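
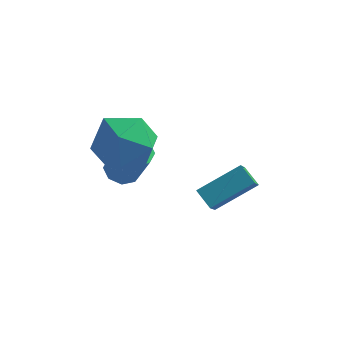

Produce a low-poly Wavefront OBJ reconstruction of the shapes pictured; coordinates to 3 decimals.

v -1.074 -0.019 1.104
v -0.451 -0.786 1.871
v -1.469 -1.574 -0.131
v -0.846 -2.341 0.636
v -1.938 -1.847 0.997
v -1.693 -0.886 1.76
v -0.227 -1.474 -0.02
v 0.018 -0.513 0.743
v 0.073 -1.686 1.177
v -0.985 -1.916 1.805
v -0.935 -0.444 -0.065
v -1.993 -0.674 0.563
v -1.329 0.078 -1.803
v -0.817 -0.229 -2.084
v -0.239 -0.605 -0.618
v -0.751 -0.298 -0.337
v -0.724 0.26 -1.995
v -0.146 -0.117 -0.529
v -0.986 0.642 -1.793
v -0.408 0.265 -0.328
v -1.449 0.694 -1.597
v -0.87 0.317 -0.132
v -1.841 0.385 -1.522
v -1.263 0.009 -0.056
v -1.934 -0.103 -1.611
v -1.356 -0.48 -0.145
v -1.672 -0.485 -1.812
v -1.094 -0.862 -0.347
v -1.21 -0.537 -2.008
v -0.631 -0.914 -0.543
v 1.249 -0.083 -2.358
v 2.622 0.749 -1.522
v 1.285 0.772 -3.269
v 2.658 1.604 -2.433
v 1.802 -0.564 -2.787
v 3.175 0.268 -1.951
v 1.838 0.291 -3.698
v 3.211 1.123 -2.862
f 1 12 6
f 1 6 2
f 1 2 8
f 1 8 11
f 1 11 12
f 2 6 10
f 6 12 5
f 12 11 3
f 11 8 7
f 8 2 9
f 4 10 5
f 4 5 3
f 4 3 7
f 4 7 9
f 4 9 10
f 5 10 6
f 3 5 12
f 7 3 11
f 9 7 8
f 10 9 2
f 14 13 17
f 14 17 15
f 15 17 18
f 15 18 16
f 17 13 19
f 17 19 18
f 18 19 20
f 18 20 16
f 19 13 21
f 19 21 20
f 20 21 22
f 20 22 16
f 21 13 23
f 21 23 22
f 22 23 24
f 22 24 16
f 23 13 25
f 23 25 24
f 24 25 26
f 24 26 16
f 25 13 27
f 25 27 26
f 26 27 28
f 26 28 16
f 27 13 29
f 27 29 28
f 28 29 30
f 28 30 16
f 29 13 14
f 29 14 30
f 30 14 15
f 30 15 16
f 32 34 31
f 35 32 31
f 31 34 33
f 33 35 31
f 32 38 34
f 36 32 35
f 36 38 32
f 34 38 33
f 37 35 33
f 33 38 37
f 37 36 35
f 38 36 37



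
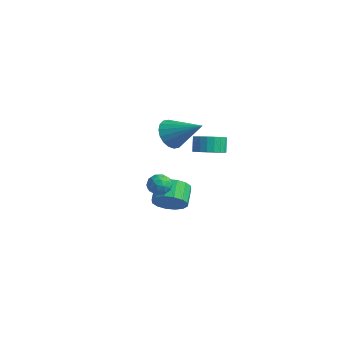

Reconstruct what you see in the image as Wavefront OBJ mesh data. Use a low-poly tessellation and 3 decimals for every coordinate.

v 0.263 -1.191 1.128
v 1.038 -0.745 1.293
v 0.673 -0.443 2.196
v -0.103 -0.889 2.032
v 0.83 -0.48 1.12
v 0.465 -0.178 2.024
v 0.524 -0.338 0.949
v 0.159 -0.036 1.853
v 0.173 -0.343 0.809
v -0.192 -0.042 1.712
v -0.163 -0.496 0.724
v -0.528 -0.194 1.627
v -0.425 -0.768 0.709
v -0.791 -0.466 1.612
v -0.569 -1.113 0.766
v -0.934 -0.812 1.67
v -0.568 -1.472 0.886
v -0.934 -1.171 1.79
v -0.424 -1.782 1.048
v -0.789 -1.481 1.951
v -0.161 -1.99 1.224
v -0.527 -1.689 2.127
v 0.175 -2.06 1.383
v -0.19 -1.758 2.286
v 0.526 -1.979 1.498
v 0.161 -1.678 2.402
v 0.832 -1.762 1.549
v 0.467 -1.461 2.453
v 1.039 -1.447 1.528
v 0.674 -1.145 2.431
v 1.112 -1.087 1.437
v 0.747 -0.785 2.34
v -0.099 -3.408 2.955
v 0.495 -3.641 2.185
v 1.599 -2.612 4.025
v 0.364 -3.228 2.087
v 0.14 -2.85 2.16
v -0.131 -2.583 2.391
v -0.395 -2.479 2.733
v -0.601 -2.559 3.119
v -0.708 -2.807 3.473
v -0.694 -3.175 3.724
v -0.562 -3.588 3.822
v -0.339 -3.966 3.749
v -0.068 -4.233 3.518
v 0.197 -4.337 3.176
v 0.403 -4.257 2.79
v 0.509 -4.009 2.436
v -3.134 -1.398 -4.235
v -2.577 -0.564 -4.51
v -3.349 0.212 -3.721
v -3.906 -0.622 -3.445
v -2.975 -0.592 -4.872
v -3.747 0.185 -4.082
v -3.415 -0.835 -5.063
v -4.187 -0.059 -4.273
v -3.78 -1.23 -5.032
v -4.552 -0.454 -4.242
v -3.972 -1.669 -4.788
v -4.744 -0.893 -3.998
v -3.939 -2.036 -4.395
v -4.712 -1.26 -3.605
v -3.691 -2.232 -3.959
v -4.463 -1.456 -3.17
v -3.293 -2.205 -3.598
v -4.065 -1.428 -2.808
v -2.853 -1.961 -3.407
v -3.625 -1.185 -2.617
v -2.488 -1.566 -3.438
v -3.26 -0.79 -2.648
v -2.296 -1.127 -3.682
v -3.068 -0.351 -2.892
v -2.328 -0.76 -4.075
v -3.101 0.016 -3.285
v -3.696 -1.667 -2.172
v -3.099 -1.314 -2.5
v -3.381 -2.726 -2.74
v -2.784 -2.373 -3.068
v -2.786 -2.501 -2.311
v -2.98 -1.846 -1.96
v -3.5 -2.194 -3.28
v -3.694 -1.539 -2.929
v -2.978 -1.639 -3.185
v -2.536 -1.829 -2.586
v -3.944 -2.211 -2.654
v -3.502 -2.401 -2.055
v -3.425 -1.397 -2.286
v -3.055 -2.643 -2.954
v -3.056 -2.718 -2.509
v -2.705 -2.51 -2.702
v -3.355 -1.71 -1.969
v -3.004 -1.503 -2.162
v -2.82 -2.201 -2.051
v -3.476 -2.537 -3.078
v -3.125 -2.33 -3.271
v -3.775 -1.53 -2.538
v -3.424 -1.322 -2.731
v -3.66 -1.839 -3.189
v -3.003 -1.381 -2.882
v -2.818 -2.004 -3.215
v -3.239 -1.898 -3.34
v -3.353 -1.514 -3.134
v -2.743 -1.493 -2.53
v -2.558 -2.115 -2.863
v -2.559 -2.19 -2.419
v -2.674 -1.806 -2.212
v -2.672 -1.684 -2.932
v -3.922 -1.925 -2.377
v -3.737 -2.547 -2.71
v -3.806 -2.234 -3.028
v -3.921 -1.85 -2.821
v -3.662 -2.036 -2.025
v -3.477 -2.659 -2.358
v -3.127 -2.526 -2.106
v -3.241 -2.142 -1.9
v -3.808 -2.356 -2.308
f 2 1 5
f 2 5 3
f 3 5 6
f 3 6 4
f 5 1 7
f 5 7 6
f 6 7 8
f 6 8 4
f 7 1 9
f 7 9 8
f 8 9 10
f 8 10 4
f 9 1 11
f 9 11 10
f 10 11 12
f 10 12 4
f 11 1 13
f 11 13 12
f 12 13 14
f 12 14 4
f 13 1 15
f 13 15 14
f 14 15 16
f 14 16 4
f 15 1 17
f 15 17 16
f 16 17 18
f 16 18 4
f 17 1 19
f 17 19 18
f 18 19 20
f 18 20 4
f 19 1 21
f 19 21 20
f 20 21 22
f 20 22 4
f 21 1 23
f 21 23 22
f 22 23 24
f 22 24 4
f 23 1 25
f 23 25 24
f 24 25 26
f 24 26 4
f 25 1 27
f 25 27 26
f 26 27 28
f 26 28 4
f 27 1 29
f 27 29 28
f 28 29 30
f 28 30 4
f 29 1 31
f 29 31 30
f 30 31 32
f 30 32 4
f 31 1 2
f 31 2 32
f 32 2 3
f 32 3 4
f 34 33 36
f 34 36 35
f 36 33 37
f 36 37 35
f 37 33 38
f 37 38 35
f 38 33 39
f 38 39 35
f 39 33 40
f 39 40 35
f 40 33 41
f 40 41 35
f 41 33 42
f 41 42 35
f 42 33 43
f 42 43 35
f 43 33 44
f 43 44 35
f 44 33 45
f 44 45 35
f 45 33 46
f 45 46 35
f 46 33 47
f 46 47 35
f 47 33 48
f 47 48 35
f 48 33 34
f 48 34 35
f 50 49 53
f 50 53 51
f 51 53 54
f 51 54 52
f 53 49 55
f 53 55 54
f 54 55 56
f 54 56 52
f 55 49 57
f 55 57 56
f 56 57 58
f 56 58 52
f 57 49 59
f 57 59 58
f 58 59 60
f 58 60 52
f 59 49 61
f 59 61 60
f 60 61 62
f 60 62 52
f 61 49 63
f 61 63 62
f 62 63 64
f 62 64 52
f 63 49 65
f 63 65 64
f 64 65 66
f 64 66 52
f 65 49 67
f 65 67 66
f 66 67 68
f 66 68 52
f 67 49 69
f 67 69 68
f 68 69 70
f 68 70 52
f 69 49 71
f 69 71 70
f 70 71 72
f 70 72 52
f 71 49 73
f 71 73 72
f 72 73 74
f 72 74 52
f 73 49 50
f 73 50 74
f 74 50 51
f 74 51 52
f 75 112 91
f 112 86 115
f 91 115 80
f 112 115 91
f 75 91 87
f 91 80 92
f 87 92 76
f 91 92 87
f 75 87 96
f 87 76 97
f 96 97 82
f 87 97 96
f 75 96 108
f 96 82 111
f 108 111 85
f 96 111 108
f 75 108 112
f 108 85 116
f 112 116 86
f 108 116 112
f 76 92 103
f 92 80 106
f 103 106 84
f 92 106 103
f 80 115 93
f 115 86 114
f 93 114 79
f 115 114 93
f 86 116 113
f 116 85 109
f 113 109 77
f 116 109 113
f 85 111 110
f 111 82 98
f 110 98 81
f 111 98 110
f 82 97 102
f 97 76 99
f 102 99 83
f 97 99 102
f 78 104 90
f 104 84 105
f 90 105 79
f 104 105 90
f 78 90 88
f 90 79 89
f 88 89 77
f 90 89 88
f 78 88 95
f 88 77 94
f 95 94 81
f 88 94 95
f 78 95 100
f 95 81 101
f 100 101 83
f 95 101 100
f 78 100 104
f 100 83 107
f 104 107 84
f 100 107 104
f 79 105 93
f 105 84 106
f 93 106 80
f 105 106 93
f 77 89 113
f 89 79 114
f 113 114 86
f 89 114 113
f 81 94 110
f 94 77 109
f 110 109 85
f 94 109 110
f 83 101 102
f 101 81 98
f 102 98 82
f 101 98 102
f 84 107 103
f 107 83 99
f 103 99 76
f 107 99 103



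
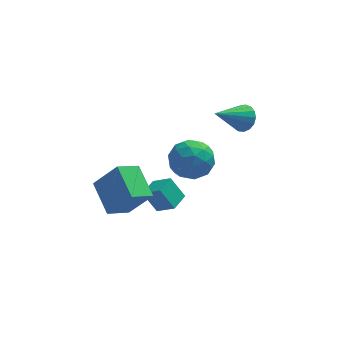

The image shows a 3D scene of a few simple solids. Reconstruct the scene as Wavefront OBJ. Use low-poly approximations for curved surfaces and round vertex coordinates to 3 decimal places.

v -1.534 -2.322 -4.009
v -2.097 -2.008 -3.068
v -1.022 -1.547 -3.96
v -1.585 -1.233 -3.02
v -0.855 -2.807 -3.44
v -1.418 -2.493 -2.5
v -0.343 -2.032 -3.392
v -0.906 -1.718 -2.451
v -2.754 -3.292 -3.063
v -3.656 -3.842 -2.537
v -3.205 -1.88 -2.36
v -4.108 -2.43 -1.835
v -1.792 -3.63 -1.765
v -2.695 -4.18 -1.24
v -2.244 -2.218 -1.063
v -3.146 -2.768 -0.537
v 2.232 -0.381 0.021
v 2.691 -0.767 0.342
v 0.948 -1.079 1.019
v 2.681 -0.494 0.52
v 2.568 -0.196 0.583
v 2.378 0.061 0.517
v 2.155 0.215 0.338
v 1.949 0.234 0.086
v 1.809 0.111 -0.18
v 1.765 -0.124 -0.401
v 1.829 -0.419 -0.525
v 1.985 -0.704 -0.524
v 2.198 -0.916 -0.398
v 2.418 -1.005 -0.176
v 2.597 -0.951 0.091
v -0.171 -1.547 -1.666
v 0.733 -1.812 -1.275
v -0.933 -2.488 -0.545
v -0.029 -2.753 -0.154
v -0.37 -1.798 -0.048
v 0.1 -1.216 -0.741
v -0.3 -3.084 -1.079
v 0.17 -2.502 -1.772
v 0.653 -2.762 -0.912
v 0.609 -1.967 -0.274
v -0.809 -2.333 -1.546
v -0.853 -1.538 -0.908
v 0.348 -1.597 -1.569
v -0.548 -2.703 -0.251
v -0.748 -2.142 -0.189
v -0.217 -2.297 0.042
v -0.024 -1.247 -1.255
v 0.507 -1.402 -1.025
v -0.141 -1.394 -0.304
v -0.707 -2.898 -0.795
v -0.176 -3.053 -0.565
v 0.017 -2.003 -1.862
v 0.548 -2.158 -1.631
v -0.059 -2.906 -1.516
v 0.832 -2.311 -1.126
v 0.384 -2.864 -0.467
v 0.225 -3.058 -1.011
v 0.501 -2.717 -1.418
v 0.806 -1.844 -0.751
v 0.359 -2.397 -0.092
v 0.158 -1.835 -0.03
v 0.435 -1.493 -0.437
v 0.76 -2.402 -0.538
v -0.559 -1.903 -1.728
v -1.006 -2.456 -1.069
v -0.635 -2.807 -1.383
v -0.358 -2.465 -1.79
v -0.584 -1.436 -1.353
v -1.032 -1.989 -0.694
v -0.701 -1.583 -0.402
v -0.425 -1.242 -0.809
v -0.96 -1.898 -1.282
f 2 4 1
f 5 2 1
f 1 4 3
f 3 5 1
f 2 8 4
f 6 2 5
f 6 8 2
f 4 8 3
f 7 5 3
f 3 8 7
f 7 6 5
f 8 6 7
f 10 12 9
f 13 10 9
f 9 12 11
f 11 13 9
f 10 16 12
f 14 10 13
f 14 16 10
f 12 16 11
f 15 13 11
f 11 16 15
f 15 14 13
f 16 14 15
f 18 17 20
f 18 20 19
f 20 17 21
f 20 21 19
f 21 17 22
f 21 22 19
f 22 17 23
f 22 23 19
f 23 17 24
f 23 24 19
f 24 17 25
f 24 25 19
f 25 17 26
f 25 26 19
f 26 17 27
f 26 27 19
f 27 17 28
f 27 28 19
f 28 17 29
f 28 29 19
f 29 17 30
f 29 30 19
f 30 17 31
f 30 31 19
f 31 17 18
f 31 18 19
f 32 69 48
f 69 43 72
f 48 72 37
f 69 72 48
f 32 48 44
f 48 37 49
f 44 49 33
f 48 49 44
f 32 44 53
f 44 33 54
f 53 54 39
f 44 54 53
f 32 53 65
f 53 39 68
f 65 68 42
f 53 68 65
f 32 65 69
f 65 42 73
f 69 73 43
f 65 73 69
f 33 49 60
f 49 37 63
f 60 63 41
f 49 63 60
f 37 72 50
f 72 43 71
f 50 71 36
f 72 71 50
f 43 73 70
f 73 42 66
f 70 66 34
f 73 66 70
f 42 68 67
f 68 39 55
f 67 55 38
f 68 55 67
f 39 54 59
f 54 33 56
f 59 56 40
f 54 56 59
f 35 61 47
f 61 41 62
f 47 62 36
f 61 62 47
f 35 47 45
f 47 36 46
f 45 46 34
f 47 46 45
f 35 45 52
f 45 34 51
f 52 51 38
f 45 51 52
f 35 52 57
f 52 38 58
f 57 58 40
f 52 58 57
f 35 57 61
f 57 40 64
f 61 64 41
f 57 64 61
f 36 62 50
f 62 41 63
f 50 63 37
f 62 63 50
f 34 46 70
f 46 36 71
f 70 71 43
f 46 71 70
f 38 51 67
f 51 34 66
f 67 66 42
f 51 66 67
f 40 58 59
f 58 38 55
f 59 55 39
f 58 55 59
f 41 64 60
f 64 40 56
f 60 56 33
f 64 56 60



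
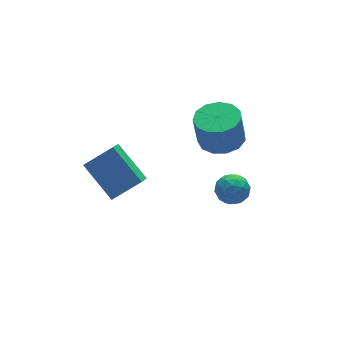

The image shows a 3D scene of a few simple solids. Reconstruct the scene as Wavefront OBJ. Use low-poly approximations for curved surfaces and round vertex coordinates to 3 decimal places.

v -3.047 -1.303 -2.161
v -3.626 -1.887 -1.592
v -3.52 0.403 -0.889
v -4.098 -0.181 -0.32
v -1.742 -1.659 -1.2
v -2.32 -2.243 -0.631
v -2.214 0.047 0.072
v -2.793 -0.537 0.641
v 2.263 -1.425 -0.482
v 3.047 -2.185 -0.351
v 2.821 -2.135 1.293
v 2.037 -1.375 1.162
v 3.332 -1.635 -0.329
v 3.106 -1.585 1.315
v 3.277 -1.018 -0.355
v 3.052 -0.968 1.289
v 2.9 -0.531 -0.422
v 2.675 -0.481 1.222
v 2.321 -0.327 -0.507
v 2.096 -0.277 1.137
v 1.724 -0.472 -0.585
v 1.498 -0.422 1.059
v 1.297 -0.919 -0.63
v 1.072 -0.869 1.014
v 1.177 -1.527 -0.628
v 0.952 -1.477 1.016
v 1.402 -2.103 -0.579
v 1.177 -2.053 1.064
v 1.9 -2.463 -0.5
v 1.675 -2.413 1.144
v 2.513 -2.494 -0.415
v 2.288 -2.444 1.229
v 1.174 -2.81 -2.46
v 1.845 -3.084 -2.908
v 1.435 -3.756 -1.492
v 2.106 -4.03 -1.94
v 2.125 -3.263 -1.57
v 1.964 -2.678 -2.168
v 1.316 -4.162 -2.232
v 1.155 -3.577 -2.83
v 1.933 -3.919 -2.767
v 2.432 -3.363 -2.358
v 0.848 -3.477 -2.042
v 1.347 -2.921 -1.633
v 1.487 -2.864 -2.769
v 1.793 -3.976 -1.631
v 1.804 -3.525 -1.414
v 2.199 -3.686 -1.677
v 1.557 -2.626 -2.334
v 1.951 -2.786 -2.597
v 2.115 -2.892 -1.811
v 1.329 -4.054 -1.803
v 1.723 -4.214 -2.066
v 1.081 -3.154 -2.723
v 1.476 -3.315 -2.986
v 1.165 -3.948 -2.589
v 1.933 -3.516 -2.949
v 2.086 -4.072 -2.381
v 1.622 -4.149 -2.552
v 1.527 -3.806 -2.903
v 2.226 -3.189 -2.709
v 2.379 -3.745 -2.14
v 2.391 -3.294 -1.923
v 2.296 -2.951 -2.274
v 2.278 -3.68 -2.626
v 0.901 -3.095 -2.26
v 1.054 -3.651 -1.691
v 0.984 -3.889 -2.126
v 0.889 -3.546 -2.477
v 1.194 -2.768 -2.019
v 1.347 -3.324 -1.451
v 1.753 -3.034 -1.497
v 1.658 -2.691 -1.848
v 1.002 -3.16 -1.774
f 2 4 1
f 5 2 1
f 1 4 3
f 3 5 1
f 2 8 4
f 6 2 5
f 6 8 2
f 4 8 3
f 7 5 3
f 3 8 7
f 7 6 5
f 8 6 7
f 10 9 13
f 10 13 11
f 11 13 14
f 11 14 12
f 13 9 15
f 13 15 14
f 14 15 16
f 14 16 12
f 15 9 17
f 15 17 16
f 16 17 18
f 16 18 12
f 17 9 19
f 17 19 18
f 18 19 20
f 18 20 12
f 19 9 21
f 19 21 20
f 20 21 22
f 20 22 12
f 21 9 23
f 21 23 22
f 22 23 24
f 22 24 12
f 23 9 25
f 23 25 24
f 24 25 26
f 24 26 12
f 25 9 27
f 25 27 26
f 26 27 28
f 26 28 12
f 27 9 29
f 27 29 28
f 28 29 30
f 28 30 12
f 29 9 31
f 29 31 30
f 30 31 32
f 30 32 12
f 31 9 10
f 31 10 32
f 32 10 11
f 32 11 12
f 33 70 49
f 70 44 73
f 49 73 38
f 70 73 49
f 33 49 45
f 49 38 50
f 45 50 34
f 49 50 45
f 33 45 54
f 45 34 55
f 54 55 40
f 45 55 54
f 33 54 66
f 54 40 69
f 66 69 43
f 54 69 66
f 33 66 70
f 66 43 74
f 70 74 44
f 66 74 70
f 34 50 61
f 50 38 64
f 61 64 42
f 50 64 61
f 38 73 51
f 73 44 72
f 51 72 37
f 73 72 51
f 44 74 71
f 74 43 67
f 71 67 35
f 74 67 71
f 43 69 68
f 69 40 56
f 68 56 39
f 69 56 68
f 40 55 60
f 55 34 57
f 60 57 41
f 55 57 60
f 36 62 48
f 62 42 63
f 48 63 37
f 62 63 48
f 36 48 46
f 48 37 47
f 46 47 35
f 48 47 46
f 36 46 53
f 46 35 52
f 53 52 39
f 46 52 53
f 36 53 58
f 53 39 59
f 58 59 41
f 53 59 58
f 36 58 62
f 58 41 65
f 62 65 42
f 58 65 62
f 37 63 51
f 63 42 64
f 51 64 38
f 63 64 51
f 35 47 71
f 47 37 72
f 71 72 44
f 47 72 71
f 39 52 68
f 52 35 67
f 68 67 43
f 52 67 68
f 41 59 60
f 59 39 56
f 60 56 40
f 59 56 60
f 42 65 61
f 65 41 57
f 61 57 34
f 65 57 61



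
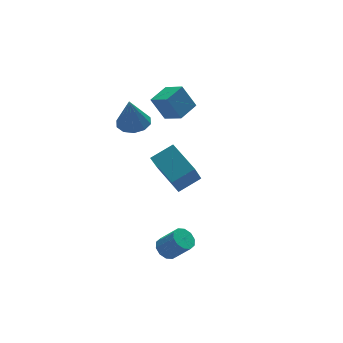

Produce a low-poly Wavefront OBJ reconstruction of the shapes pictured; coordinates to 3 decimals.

v -1.41 2.657 2.055
v -0.726 1.972 2.121
v -1.73 2.523 3.985
v -0.464 2.505 2.202
v -0.562 3.095 2.226
v -0.985 3.519 2.185
v -1.57 3.613 2.095
v -2.094 3.341 1.989
v -2.357 2.809 1.909
v -2.258 2.218 1.885
v -1.836 1.795 1.925
v -1.251 1.701 2.016
v -2.166 -2.38 -4.576
v -1.748 -2.749 -5.047
v -1.097 -3.508 -3.876
v -1.514 -3.14 -3.404
v -1.526 -2.375 -4.927
v -0.875 -3.134 -3.756
v -1.549 -2.003 -4.674
v -0.898 -2.762 -3.502
v -1.807 -1.775 -4.382
v -1.156 -2.534 -3.211
v -2.202 -1.778 -4.165
v -1.551 -2.537 -2.994
v -2.583 -2.012 -4.104
v -1.932 -2.771 -2.933
v -2.805 -2.386 -4.224
v -2.154 -3.145 -3.053
v -2.782 -2.758 -4.478
v -2.131 -3.517 -3.306
v -2.524 -2.986 -4.769
v -1.873 -3.745 -3.598
v -2.129 -2.983 -4.986
v -1.478 -3.742 -3.815
v 1.184 2.33 -4.729
v 0.295 1.491 -2.924
v 0.914 4.321 -3.937
v 0.025 3.482 -2.132
v 2.595 2.258 -4.068
v 1.706 1.419 -2.263
v 2.325 4.249 -3.276
v 1.436 3.41 -1.471
v 0.046 3.433 2.857
v 0.419 2.249 3.546
v 1.282 3.968 3.105
v 1.656 2.784 3.795
v 0.584 2.816 1.505
v 0.958 1.632 2.195
v 1.821 3.351 1.754
v 2.194 2.167 2.443
f 2 1 4
f 2 4 3
f 4 1 5
f 4 5 3
f 5 1 6
f 5 6 3
f 6 1 7
f 6 7 3
f 7 1 8
f 7 8 3
f 8 1 9
f 8 9 3
f 9 1 10
f 9 10 3
f 10 1 11
f 10 11 3
f 11 1 12
f 11 12 3
f 12 1 2
f 12 2 3
f 14 13 17
f 14 17 15
f 15 17 18
f 15 18 16
f 17 13 19
f 17 19 18
f 18 19 20
f 18 20 16
f 19 13 21
f 19 21 20
f 20 21 22
f 20 22 16
f 21 13 23
f 21 23 22
f 22 23 24
f 22 24 16
f 23 13 25
f 23 25 24
f 24 25 26
f 24 26 16
f 25 13 27
f 25 27 26
f 26 27 28
f 26 28 16
f 27 13 29
f 27 29 28
f 28 29 30
f 28 30 16
f 29 13 31
f 29 31 30
f 30 31 32
f 30 32 16
f 31 13 33
f 31 33 32
f 32 33 34
f 32 34 16
f 33 13 14
f 33 14 34
f 34 14 15
f 34 15 16
f 36 38 35
f 39 36 35
f 35 38 37
f 37 39 35
f 36 42 38
f 40 36 39
f 40 42 36
f 38 42 37
f 41 39 37
f 37 42 41
f 41 40 39
f 42 40 41
f 44 46 43
f 47 44 43
f 43 46 45
f 45 47 43
f 44 50 46
f 48 44 47
f 48 50 44
f 46 50 45
f 49 47 45
f 45 50 49
f 49 48 47
f 50 48 49



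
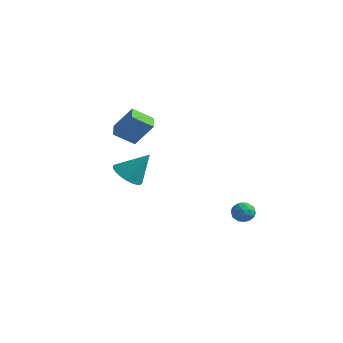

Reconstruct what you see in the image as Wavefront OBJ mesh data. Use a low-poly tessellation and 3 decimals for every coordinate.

v -3.155 -2.744 0.244
v -2.264 -2.684 -0.345
v -2.145 -1.956 1.856
v -2.435 -2.311 -0.419
v -2.717 -2.004 -0.393
v -3.065 -1.809 -0.269
v -3.427 -1.757 -0.068
v -3.748 -1.855 0.181
v -3.978 -2.088 0.439
v -4.083 -2.421 0.668
v -4.047 -2.804 0.832
v -3.875 -3.177 0.906
v -3.594 -3.484 0.88
v -3.246 -3.678 0.756
v -2.884 -3.731 0.555
v -2.563 -3.633 0.306
v -2.333 -3.399 0.048
v -2.228 -3.066 -0.181
v -4.202 -2.704 3.195
v -3.154 -2.289 4.713
v -4.863 -1.84 3.416
v -3.815 -1.425 4.933
v -3.325 -1.815 2.347
v -2.277 -1.4 3.864
v -3.986 -0.951 2.567
v -2.938 -0.536 4.085
v 4.026 -0.931 -1.888
v 4.607 -1.117 -1.458
v 3.273 -1.423 -1.082
v 3.854 -1.609 -0.652
v 3.666 -0.891 -0.736
v 4.132 -0.587 -1.234
v 3.748 -1.953 -1.306
v 4.214 -1.649 -1.804
v 4.435 -1.749 -1.098
v 4.385 -1.093 -0.746
v 3.495 -1.447 -1.794
v 3.445 -0.791 -1.442
v 4.383 -0.981 -1.744
v 3.497 -1.559 -0.796
v 3.387 -1.137 -0.846
v 3.728 -1.246 -0.593
v 4.104 -0.67 -1.612
v 4.445 -0.779 -1.359
v 3.892 -0.646 -0.935
v 3.435 -1.761 -1.181
v 3.776 -1.87 -0.928
v 4.152 -1.294 -1.947
v 4.493 -1.403 -1.694
v 3.988 -1.894 -1.605
v 4.624 -1.462 -1.28
v 4.18 -1.75 -0.806
v 4.118 -1.953 -1.19
v 4.392 -1.774 -1.483
v 4.594 -1.076 -1.072
v 4.151 -1.365 -0.599
v 4.04 -0.943 -0.648
v 4.314 -0.764 -0.941
v 4.493 -1.447 -0.861
v 3.729 -1.175 -1.941
v 3.286 -1.464 -1.468
v 3.566 -1.776 -1.599
v 3.84 -1.597 -1.892
v 3.7 -0.79 -1.734
v 3.256 -1.078 -1.26
v 3.488 -0.766 -1.057
v 3.762 -0.587 -1.35
v 3.387 -1.093 -1.679
f 2 1 4
f 2 4 3
f 4 1 5
f 4 5 3
f 5 1 6
f 5 6 3
f 6 1 7
f 6 7 3
f 7 1 8
f 7 8 3
f 8 1 9
f 8 9 3
f 9 1 10
f 9 10 3
f 10 1 11
f 10 11 3
f 11 1 12
f 11 12 3
f 12 1 13
f 12 13 3
f 13 1 14
f 13 14 3
f 14 1 15
f 14 15 3
f 15 1 16
f 15 16 3
f 16 1 17
f 16 17 3
f 17 1 18
f 17 18 3
f 18 1 2
f 18 2 3
f 20 22 19
f 23 20 19
f 19 22 21
f 21 23 19
f 20 26 22
f 24 20 23
f 24 26 20
f 22 26 21
f 25 23 21
f 21 26 25
f 25 24 23
f 26 24 25
f 27 64 43
f 64 38 67
f 43 67 32
f 64 67 43
f 27 43 39
f 43 32 44
f 39 44 28
f 43 44 39
f 27 39 48
f 39 28 49
f 48 49 34
f 39 49 48
f 27 48 60
f 48 34 63
f 60 63 37
f 48 63 60
f 27 60 64
f 60 37 68
f 64 68 38
f 60 68 64
f 28 44 55
f 44 32 58
f 55 58 36
f 44 58 55
f 32 67 45
f 67 38 66
f 45 66 31
f 67 66 45
f 38 68 65
f 68 37 61
f 65 61 29
f 68 61 65
f 37 63 62
f 63 34 50
f 62 50 33
f 63 50 62
f 34 49 54
f 49 28 51
f 54 51 35
f 49 51 54
f 30 56 42
f 56 36 57
f 42 57 31
f 56 57 42
f 30 42 40
f 42 31 41
f 40 41 29
f 42 41 40
f 30 40 47
f 40 29 46
f 47 46 33
f 40 46 47
f 30 47 52
f 47 33 53
f 52 53 35
f 47 53 52
f 30 52 56
f 52 35 59
f 56 59 36
f 52 59 56
f 31 57 45
f 57 36 58
f 45 58 32
f 57 58 45
f 29 41 65
f 41 31 66
f 65 66 38
f 41 66 65
f 33 46 62
f 46 29 61
f 62 61 37
f 46 61 62
f 35 53 54
f 53 33 50
f 54 50 34
f 53 50 54
f 36 59 55
f 59 35 51
f 55 51 28
f 59 51 55



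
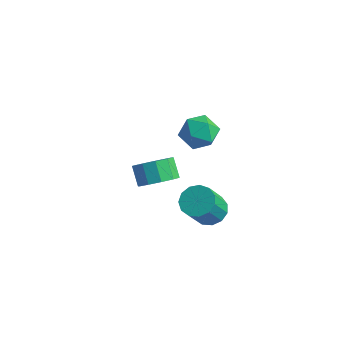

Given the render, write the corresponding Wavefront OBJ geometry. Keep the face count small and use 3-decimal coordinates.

v 2.378 0.974 -0.144
v 2.949 0.474 -0.548
v 3.094 -0.595 0.98
v 2.522 -0.094 1.384
v 3.204 0.823 -0.328
v 3.349 -0.246 1.2
v 3.197 1.22 -0.05
v 3.341 0.151 1.478
v 2.929 1.538 0.199
v 3.074 0.469 1.726
v 2.487 1.678 0.338
v 2.631 0.609 1.866
v 2.01 1.595 0.325
v 2.154 0.526 1.852
v 1.649 1.314 0.163
v 1.794 0.245 1.69
v 1.52 0.926 -0.097
v 1.665 -0.143 1.431
v 1.664 0.553 -0.371
v 1.808 -0.516 1.156
v 2.033 0.314 -0.573
v 2.178 -0.755 0.954
v 2.513 0.285 -0.639
v 2.657 -0.784 0.888
v -0.012 2.142 3.959
v 0.68 2.741 3.533
v 1.16 1.079 4.367
v 1.852 1.678 3.941
v 1.385 1.968 4.788
v 0.661 2.625 4.536
v 1.179 1.195 3.364
v 0.455 1.852 3.112
v 1.416 2.156 3.166
v 1.543 2.634 4.046
v 0.297 1.186 3.854
v 0.424 1.664 4.734
v -2.161 2.647 -2.147
v -1.352 2.771 -1.522
v -2.07 3.156 -0.668
v -2.879 3.033 -1.293
v -1.439 3.315 -1.841
v -2.157 3.7 -0.987
v -1.802 3.604 -2.276
v -2.52 3.989 -1.422
v -2.302 3.528 -2.662
v -3.02 3.913 -1.809
v -2.748 3.115 -2.852
v -3.466 3.501 -1.998
v -2.97 2.524 -2.772
v -3.688 2.909 -1.918
v -2.883 1.98 -2.453
v -3.601 2.365 -1.599
v -2.52 1.691 -2.018
v -3.238 2.076 -1.164
v -2.02 1.767 -1.631
v -2.738 2.152 -0.778
v -1.574 2.179 -1.442
v -2.292 2.565 -0.588
f 2 1 5
f 2 5 3
f 3 5 6
f 3 6 4
f 5 1 7
f 5 7 6
f 6 7 8
f 6 8 4
f 7 1 9
f 7 9 8
f 8 9 10
f 8 10 4
f 9 1 11
f 9 11 10
f 10 11 12
f 10 12 4
f 11 1 13
f 11 13 12
f 12 13 14
f 12 14 4
f 13 1 15
f 13 15 14
f 14 15 16
f 14 16 4
f 15 1 17
f 15 17 16
f 16 17 18
f 16 18 4
f 17 1 19
f 17 19 18
f 18 19 20
f 18 20 4
f 19 1 21
f 19 21 20
f 20 21 22
f 20 22 4
f 21 1 23
f 21 23 22
f 22 23 24
f 22 24 4
f 23 1 2
f 23 2 24
f 24 2 3
f 24 3 4
f 25 36 30
f 25 30 26
f 25 26 32
f 25 32 35
f 25 35 36
f 26 30 34
f 30 36 29
f 36 35 27
f 35 32 31
f 32 26 33
f 28 34 29
f 28 29 27
f 28 27 31
f 28 31 33
f 28 33 34
f 29 34 30
f 27 29 36
f 31 27 35
f 33 31 32
f 34 33 26
f 38 37 41
f 38 41 39
f 39 41 42
f 39 42 40
f 41 37 43
f 41 43 42
f 42 43 44
f 42 44 40
f 43 37 45
f 43 45 44
f 44 45 46
f 44 46 40
f 45 37 47
f 45 47 46
f 46 47 48
f 46 48 40
f 47 37 49
f 47 49 48
f 48 49 50
f 48 50 40
f 49 37 51
f 49 51 50
f 50 51 52
f 50 52 40
f 51 37 53
f 51 53 52
f 52 53 54
f 52 54 40
f 53 37 55
f 53 55 54
f 54 55 56
f 54 56 40
f 55 37 57
f 55 57 56
f 56 57 58
f 56 58 40
f 57 37 38
f 57 38 58
f 58 38 39
f 58 39 40



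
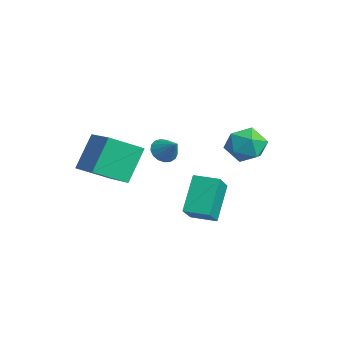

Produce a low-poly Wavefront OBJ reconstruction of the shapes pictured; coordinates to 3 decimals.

v 0.275 2.49 1.427
v 0.952 2.352 0.621
v 0.768 0.988 2.099
v 1.445 0.85 1.293
v 1.626 1.607 2.015
v 1.322 2.536 1.6
v 0.398 0.804 1.12
v 0.094 1.733 0.705
v 1.028 1.31 0.431
v 1.788 1.806 0.984
v -0.068 1.534 1.736
v 0.692 2.03 2.289
v 0.103 -1.884 1.252
v 0.565 -2.037 0.777
v 0.977 -1.596 2.008
v 0.504 -1.721 0.727
v 0.351 -1.443 0.798
v 0.141 -1.266 0.973
v -0.077 -1.23 1.211
v -0.254 -1.344 1.46
v -0.349 -1.582 1.66
v -0.34 -1.889 1.768
v -0.23 -2.195 1.757
v -0.043 -2.43 1.631
v 0.177 -2.54 1.418
v 0.381 -2.499 1.167
v 0.521 -2.318 0.936
v -3.147 -3.252 -1.741
v -3.298 -4.878 -0.851
v -3.762 -2.255 -0.022
v -3.913 -3.881 0.868
v -1.187 -3.099 -1.128
v -1.338 -4.725 -0.238
v -1.802 -2.102 0.591
v -1.953 -3.728 1.481
v 1.512 -1.193 -2.34
v 2.571 -1.973 -1.295
v 0.568 -0.339 -0.745
v 1.628 -1.12 0.299
v 2.272 -0.24 -2.399
v 3.332 -1.021 -1.355
v 1.329 0.613 -0.805
v 2.388 -0.167 0.24
f 1 12 6
f 1 6 2
f 1 2 8
f 1 8 11
f 1 11 12
f 2 6 10
f 6 12 5
f 12 11 3
f 11 8 7
f 8 2 9
f 4 10 5
f 4 5 3
f 4 3 7
f 4 7 9
f 4 9 10
f 5 10 6
f 3 5 12
f 7 3 11
f 9 7 8
f 10 9 2
f 14 13 16
f 14 16 15
f 16 13 17
f 16 17 15
f 17 13 18
f 17 18 15
f 18 13 19
f 18 19 15
f 19 13 20
f 19 20 15
f 20 13 21
f 20 21 15
f 21 13 22
f 21 22 15
f 22 13 23
f 22 23 15
f 23 13 24
f 23 24 15
f 24 13 25
f 24 25 15
f 25 13 26
f 25 26 15
f 26 13 27
f 26 27 15
f 27 13 14
f 27 14 15
f 29 31 28
f 32 29 28
f 28 31 30
f 30 32 28
f 29 35 31
f 33 29 32
f 33 35 29
f 31 35 30
f 34 32 30
f 30 35 34
f 34 33 32
f 35 33 34
f 37 39 36
f 40 37 36
f 36 39 38
f 38 40 36
f 37 43 39
f 41 37 40
f 41 43 37
f 39 43 38
f 42 40 38
f 38 43 42
f 42 41 40
f 43 41 42



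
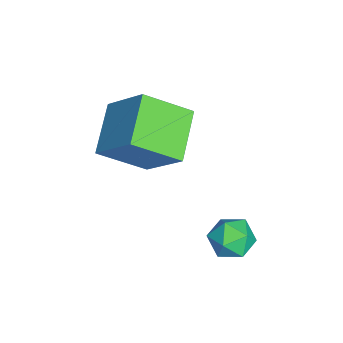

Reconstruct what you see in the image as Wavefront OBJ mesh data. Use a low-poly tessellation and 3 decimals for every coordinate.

v 1.153 -2.644 -1.004
v 1.391 -4.094 -0.017
v -0.425 -2.399 -0.264
v -0.187 -3.85 0.722
v 1.967 -1.57 0.378
v 2.205 -3.021 1.364
v 0.389 -1.326 1.117
v 0.627 -2.776 2.104
v 3.662 0.576 -1.441
v 3.995 0.314 -0.826
v 3.425 -0.554 -1.794
v 3.758 -0.816 -1.179
v 3.109 -0.451 -1.125
v 3.256 0.248 -0.907
v 4.164 -0.488 -1.713
v 4.311 0.211 -1.495
v 4.306 -0.343 -0.994
v 3.654 -0.32 -0.631
v 3.766 0.08 -1.989
v 3.114 0.103 -1.626
f 2 4 1
f 5 2 1
f 1 4 3
f 3 5 1
f 2 8 4
f 6 2 5
f 6 8 2
f 4 8 3
f 7 5 3
f 3 8 7
f 7 6 5
f 8 6 7
f 9 20 14
f 9 14 10
f 9 10 16
f 9 16 19
f 9 19 20
f 10 14 18
f 14 20 13
f 20 19 11
f 19 16 15
f 16 10 17
f 12 18 13
f 12 13 11
f 12 11 15
f 12 15 17
f 12 17 18
f 13 18 14
f 11 13 20
f 15 11 19
f 17 15 16
f 18 17 10



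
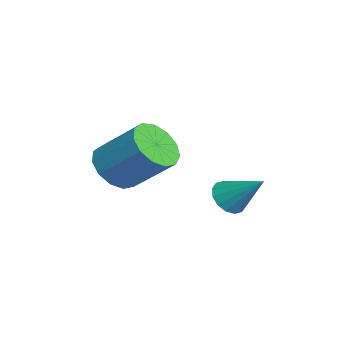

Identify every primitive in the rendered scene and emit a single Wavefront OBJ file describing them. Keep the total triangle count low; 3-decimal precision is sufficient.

v -1.18 -0.241 -3.005
v -0.718 -0.136 -3.464
v -0.4 0.661 -2.015
v -0.947 0.113 -3.511
v -1.238 0.267 -3.422
v -1.514 0.285 -3.221
v -1.701 0.162 -2.963
v -1.747 -0.069 -2.715
v -1.642 -0.346 -2.546
v -1.413 -0.595 -2.499
v -1.121 -0.749 -2.588
v -0.846 -0.767 -2.789
v -0.659 -0.645 -3.047
v -0.613 -0.414 -3.295
v -1.727 -3.526 -1.852
v -1.055 -3.342 -2.437
v -0.34 -2.19 -1.253
v -1.013 -2.374 -0.668
v -1.429 -3.006 -2.537
v -0.715 -1.855 -1.353
v -1.899 -2.836 -2.42
v -1.184 -1.684 -1.236
v -2.313 -2.884 -2.122
v -1.598 -1.732 -0.938
v -2.542 -3.136 -1.739
v -1.827 -1.985 -0.555
v -2.512 -3.512 -1.392
v -1.797 -2.361 -0.207
v -2.233 -3.892 -1.19
v -1.518 -2.741 -0.006
v -1.794 -4.156 -1.199
v -1.079 -3.004 -0.015
v -1.333 -4.22 -1.415
v -0.618 -3.068 -0.231
v -0.998 -4.063 -1.77
v -0.283 -2.911 -0.586
v -0.894 -3.736 -2.151
v -0.179 -2.584 -0.967
f 2 1 4
f 2 4 3
f 4 1 5
f 4 5 3
f 5 1 6
f 5 6 3
f 6 1 7
f 6 7 3
f 7 1 8
f 7 8 3
f 8 1 9
f 8 9 3
f 9 1 10
f 9 10 3
f 10 1 11
f 10 11 3
f 11 1 12
f 11 12 3
f 12 1 13
f 12 13 3
f 13 1 14
f 13 14 3
f 14 1 2
f 14 2 3
f 16 15 19
f 16 19 17
f 17 19 20
f 17 20 18
f 19 15 21
f 19 21 20
f 20 21 22
f 20 22 18
f 21 15 23
f 21 23 22
f 22 23 24
f 22 24 18
f 23 15 25
f 23 25 24
f 24 25 26
f 24 26 18
f 25 15 27
f 25 27 26
f 26 27 28
f 26 28 18
f 27 15 29
f 27 29 28
f 28 29 30
f 28 30 18
f 29 15 31
f 29 31 30
f 30 31 32
f 30 32 18
f 31 15 33
f 31 33 32
f 32 33 34
f 32 34 18
f 33 15 35
f 33 35 34
f 34 35 36
f 34 36 18
f 35 15 37
f 35 37 36
f 36 37 38
f 36 38 18
f 37 15 16
f 37 16 38
f 38 16 17
f 38 17 18



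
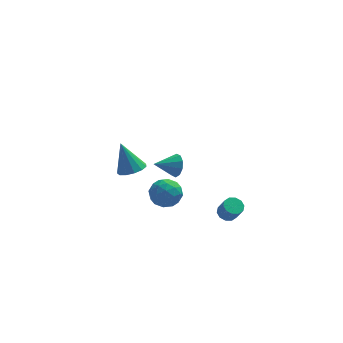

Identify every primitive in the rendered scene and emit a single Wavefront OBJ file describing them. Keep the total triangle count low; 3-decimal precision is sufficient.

v -1.191 -2.826 0.201
v -0.552 -3.532 0.032
v -2.128 -3.848 0.928
v -1.489 -4.554 0.759
v -1.275 -3.847 1.384
v -0.696 -3.216 0.935
v -1.984 -4.164 0.025
v -1.405 -3.533 -0.424
v -1.042 -4.359 -0.076
v -0.604 -4.163 0.764
v -2.076 -3.217 0.196
v -1.638 -3.021 1.036
v -0.789 -3.089 0.053
v -1.891 -4.291 0.907
v -1.765 -3.875 1.275
v -1.389 -4.29 1.176
v -0.874 -2.903 0.583
v -0.498 -3.318 0.484
v -0.924 -3.504 1.279
v -2.182 -4.062 0.476
v -1.806 -4.477 0.377
v -1.291 -3.09 -0.216
v -0.915 -3.505 -0.315
v -1.756 -3.876 -0.319
v -0.701 -3.991 -0.11
v -1.252 -4.591 0.317
v -1.543 -4.362 -0.114
v -1.203 -3.991 -0.378
v -0.444 -3.875 0.384
v -0.995 -4.476 0.811
v -0.869 -4.061 1.178
v -0.529 -3.689 0.914
v -0.732 -4.362 0.32
v -1.685 -2.904 0.149
v -2.236 -3.505 0.576
v -2.151 -3.691 0.046
v -1.811 -3.319 -0.218
v -1.428 -2.789 0.643
v -1.979 -3.389 1.07
v -1.477 -3.389 1.338
v -1.137 -3.018 1.074
v -1.948 -3.018 0.64
v 2.134 -2.391 -2.549
v 2.591 -2.006 -2.496
v 2.883 -2.484 -1.538
v 2.426 -2.869 -1.591
v 2.295 -1.856 -2.331
v 2.587 -2.334 -1.373
v 1.937 -1.91 -2.249
v 2.23 -2.388 -1.291
v 1.655 -2.148 -2.281
v 1.947 -2.626 -1.323
v 1.555 -2.479 -2.416
v 1.848 -2.957 -1.458
v 1.677 -2.776 -2.602
v 1.969 -3.254 -1.644
v 1.973 -2.926 -2.767
v 2.265 -3.404 -1.809
v 2.33 -2.872 -2.849
v 2.623 -3.35 -1.891
v 2.613 -2.634 -2.817
v 2.905 -3.112 -1.859
v 2.712 -2.303 -2.682
v 3.005 -2.781 -1.724
v -3.019 -2.481 1.618
v -2.268 -2.667 1.921
v -3.561 -1.899 3.322
v -2.246 -2.223 1.776
v -2.469 -1.861 1.581
v -2.867 -1.696 1.398
v -3.312 -1.78 1.285
v -3.665 -2.088 1.278
v -3.812 -2.52 1.379
v -3.708 -2.94 1.556
v -3.384 -3.214 1.753
v -2.945 -3.256 1.907
v -2.529 -3.052 1.97
v 0.002 3.832 -3.354
v 0.346 3.457 -2.711
v -1.322 3.488 -2.846
v 0.268 3.942 -2.586
v 0.089 4.385 -2.754
v -0.124 4.617 -3.152
v -0.288 4.549 -3.626
v -0.342 4.207 -3.997
v -0.264 3.723 -4.122
v -0.084 3.279 -3.954
v 0.129 3.048 -3.556
v 0.293 3.115 -3.082
f 1 38 17
f 38 12 41
f 17 41 6
f 38 41 17
f 1 17 13
f 17 6 18
f 13 18 2
f 17 18 13
f 1 13 22
f 13 2 23
f 22 23 8
f 13 23 22
f 1 22 34
f 22 8 37
f 34 37 11
f 22 37 34
f 1 34 38
f 34 11 42
f 38 42 12
f 34 42 38
f 2 18 29
f 18 6 32
f 29 32 10
f 18 32 29
f 6 41 19
f 41 12 40
f 19 40 5
f 41 40 19
f 12 42 39
f 42 11 35
f 39 35 3
f 42 35 39
f 11 37 36
f 37 8 24
f 36 24 7
f 37 24 36
f 8 23 28
f 23 2 25
f 28 25 9
f 23 25 28
f 4 30 16
f 30 10 31
f 16 31 5
f 30 31 16
f 4 16 14
f 16 5 15
f 14 15 3
f 16 15 14
f 4 14 21
f 14 3 20
f 21 20 7
f 14 20 21
f 4 21 26
f 21 7 27
f 26 27 9
f 21 27 26
f 4 26 30
f 26 9 33
f 30 33 10
f 26 33 30
f 5 31 19
f 31 10 32
f 19 32 6
f 31 32 19
f 3 15 39
f 15 5 40
f 39 40 12
f 15 40 39
f 7 20 36
f 20 3 35
f 36 35 11
f 20 35 36
f 9 27 28
f 27 7 24
f 28 24 8
f 27 24 28
f 10 33 29
f 33 9 25
f 29 25 2
f 33 25 29
f 44 43 47
f 44 47 45
f 45 47 48
f 45 48 46
f 47 43 49
f 47 49 48
f 48 49 50
f 48 50 46
f 49 43 51
f 49 51 50
f 50 51 52
f 50 52 46
f 51 43 53
f 51 53 52
f 52 53 54
f 52 54 46
f 53 43 55
f 53 55 54
f 54 55 56
f 54 56 46
f 55 43 57
f 55 57 56
f 56 57 58
f 56 58 46
f 57 43 59
f 57 59 58
f 58 59 60
f 58 60 46
f 59 43 61
f 59 61 60
f 60 61 62
f 60 62 46
f 61 43 63
f 61 63 62
f 62 63 64
f 62 64 46
f 63 43 44
f 63 44 64
f 64 44 45
f 64 45 46
f 66 65 68
f 66 68 67
f 68 65 69
f 68 69 67
f 69 65 70
f 69 70 67
f 70 65 71
f 70 71 67
f 71 65 72
f 71 72 67
f 72 65 73
f 72 73 67
f 73 65 74
f 73 74 67
f 74 65 75
f 74 75 67
f 75 65 76
f 75 76 67
f 76 65 77
f 76 77 67
f 77 65 66
f 77 66 67
f 79 78 81
f 79 81 80
f 81 78 82
f 81 82 80
f 82 78 83
f 82 83 80
f 83 78 84
f 83 84 80
f 84 78 85
f 84 85 80
f 85 78 86
f 85 86 80
f 86 78 87
f 86 87 80
f 87 78 88
f 87 88 80
f 88 78 89
f 88 89 80
f 89 78 79
f 89 79 80



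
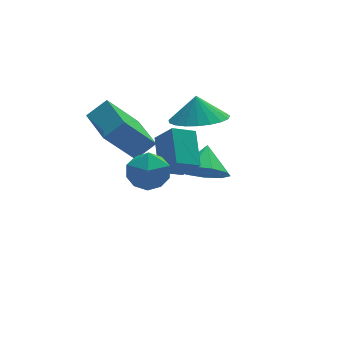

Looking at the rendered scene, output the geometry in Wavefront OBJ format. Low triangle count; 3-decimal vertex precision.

v -1.444 -2.894 2.133
v -0.947 -3.606 2.22
v -2.353 -3.414 3.08
v -1.856 -4.126 3.167
v -1.571 -3.355 3.462
v -1.009 -3.034 2.876
v -2.291 -3.986 2.424
v -1.729 -3.665 1.838
v -1.47 -4.281 2.4
v -1.025 -3.891 3.041
v -2.275 -3.129 2.259
v -1.83 -2.739 2.9
v -0.555 -3.172 2.576
v -0.279 -1.914 3.402
v -0.966 -2.551 1.766
v -0.689 -1.293 2.592
v 0.309 -3.107 2.188
v 0.586 -1.849 3.014
v -0.101 -2.486 1.378
v 0.175 -1.228 2.204
v -2.431 -1.069 2.838
v -1.675 -1.05 3.446
v -2.537 0.585 2.918
v -1.781 0.605 3.525
v -1.259 -0.925 1.375
v -0.503 -0.905 1.982
v -1.365 0.73 1.454
v -0.609 0.749 2.062
v 1.591 0.147 -0.762
v 2.505 -0.186 -0.942
v 2.049 0.973 0.042
v 2.353 0.316 -1.37
v 1.844 0.739 -1.514
v 1.216 0.885 -1.306
v 0.764 0.686 -0.843
v 0.698 0.235 -0.342
v 1.05 -0.257 -0.038
v 1.655 -0.56 -0.072
v 2.23 -0.532 -0.429
v 1.528 0.439 1.929
v 2.123 1.3 1.626
v 1.532 0.781 2.911
v 1.7 1.454 1.574
v 1.248 1.433 1.583
v 0.843 1.24 1.652
v 0.558 0.909 1.769
v 0.439 0.496 1.914
v 0.51 0.073 2.061
v 0.756 -0.287 2.186
v 1.135 -0.521 2.266
v 1.583 -0.589 2.288
v 2.021 -0.48 2.248
v 2.374 -0.212 2.152
v 2.58 0.169 2.018
v 2.605 0.596 1.869
v 2.443 0.996 1.73
f 1 12 6
f 1 6 2
f 1 2 8
f 1 8 11
f 1 11 12
f 2 6 10
f 6 12 5
f 12 11 3
f 11 8 7
f 8 2 9
f 4 10 5
f 4 5 3
f 4 3 7
f 4 7 9
f 4 9 10
f 5 10 6
f 3 5 12
f 7 3 11
f 9 7 8
f 10 9 2
f 14 16 13
f 17 14 13
f 13 16 15
f 15 17 13
f 14 20 16
f 18 14 17
f 18 20 14
f 16 20 15
f 19 17 15
f 15 20 19
f 19 18 17
f 20 18 19
f 22 24 21
f 25 22 21
f 21 24 23
f 23 25 21
f 22 28 24
f 26 22 25
f 26 28 22
f 24 28 23
f 27 25 23
f 23 28 27
f 27 26 25
f 28 26 27
f 30 29 32
f 30 32 31
f 32 29 33
f 32 33 31
f 33 29 34
f 33 34 31
f 34 29 35
f 34 35 31
f 35 29 36
f 35 36 31
f 36 29 37
f 36 37 31
f 37 29 38
f 37 38 31
f 38 29 39
f 38 39 31
f 39 29 30
f 39 30 31
f 41 40 43
f 41 43 42
f 43 40 44
f 43 44 42
f 44 40 45
f 44 45 42
f 45 40 46
f 45 46 42
f 46 40 47
f 46 47 42
f 47 40 48
f 47 48 42
f 48 40 49
f 48 49 42
f 49 40 50
f 49 50 42
f 50 40 51
f 50 51 42
f 51 40 52
f 51 52 42
f 52 40 53
f 52 53 42
f 53 40 54
f 53 54 42
f 54 40 55
f 54 55 42
f 55 40 56
f 55 56 42
f 56 40 41
f 56 41 42



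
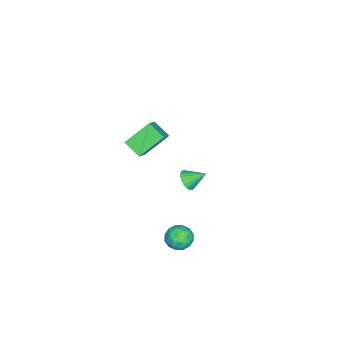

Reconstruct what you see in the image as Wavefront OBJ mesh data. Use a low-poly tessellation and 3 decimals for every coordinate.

v -3.656 0.947 -3.55
v -3.036 1.168 -3.596
v -3.944 1.893 -2.87
v -3.156 1.287 -3.812
v -3.362 1.348 -3.983
v -3.619 1.339 -4.08
v -3.882 1.262 -4.084
v -4.106 1.131 -3.996
v -4.253 0.968 -3.831
v -4.296 0.801 -3.617
v -4.229 0.66 -3.392
v -4.063 0.568 -3.194
v -3.826 0.542 -3.057
v -3.56 0.585 -3.006
v -3.311 0.692 -3.049
v -3.121 0.842 -3.178
v -3.024 1.011 -3.372
v 1.151 3.288 -2.774
v 1.535 3.195 -3.456
v 1.565 2.145 -2.384
v 1.949 2.052 -3.066
v 2.195 2.591 -2.545
v 1.939 3.297 -2.786
v 1.161 2.043 -3.054
v 0.905 2.749 -3.295
v 1.542 2.426 -3.629
v 2.181 2.764 -3.315
v 0.919 2.576 -2.525
v 1.558 2.914 -2.211
v 1.307 3.342 -3.149
v 1.793 1.998 -2.691
v 1.938 2.315 -2.385
v 2.164 2.26 -2.786
v 1.544 3.402 -2.755
v 1.77 3.347 -3.156
v 2.158 2.992 -2.621
v 1.33 1.993 -2.684
v 1.556 1.938 -3.085
v 0.936 3.08 -3.054
v 1.162 3.025 -3.455
v 0.942 2.348 -3.219
v 1.537 2.835 -3.652
v 1.78 2.163 -3.423
v 1.316 2.158 -3.416
v 1.166 2.573 -3.557
v 1.912 3.034 -3.467
v 2.155 2.362 -3.238
v 2.3 2.679 -2.932
v 2.15 3.094 -3.073
v 1.916 2.582 -3.569
v 0.945 2.978 -2.602
v 1.188 2.306 -2.373
v 0.95 2.246 -2.767
v 0.8 2.661 -2.908
v 1.32 3.177 -2.417
v 1.563 2.505 -2.188
v 1.934 2.767 -2.283
v 1.784 3.182 -2.424
v 1.184 2.758 -2.271
v -0.76 0.365 3.656
v 0.191 0.498 4.392
v -0.471 1.278 3.117
v 0.48 1.412 3.852
v 0.18 -0.552 2.608
v 1.131 -0.418 3.343
v 0.469 0.362 2.068
v 1.42 0.495 2.804
f 2 1 4
f 2 4 3
f 4 1 5
f 4 5 3
f 5 1 6
f 5 6 3
f 6 1 7
f 6 7 3
f 7 1 8
f 7 8 3
f 8 1 9
f 8 9 3
f 9 1 10
f 9 10 3
f 10 1 11
f 10 11 3
f 11 1 12
f 11 12 3
f 12 1 13
f 12 13 3
f 13 1 14
f 13 14 3
f 14 1 15
f 14 15 3
f 15 1 16
f 15 16 3
f 16 1 17
f 16 17 3
f 17 1 2
f 17 2 3
f 18 55 34
f 55 29 58
f 34 58 23
f 55 58 34
f 18 34 30
f 34 23 35
f 30 35 19
f 34 35 30
f 18 30 39
f 30 19 40
f 39 40 25
f 30 40 39
f 18 39 51
f 39 25 54
f 51 54 28
f 39 54 51
f 18 51 55
f 51 28 59
f 55 59 29
f 51 59 55
f 19 35 46
f 35 23 49
f 46 49 27
f 35 49 46
f 23 58 36
f 58 29 57
f 36 57 22
f 58 57 36
f 29 59 56
f 59 28 52
f 56 52 20
f 59 52 56
f 28 54 53
f 54 25 41
f 53 41 24
f 54 41 53
f 25 40 45
f 40 19 42
f 45 42 26
f 40 42 45
f 21 47 33
f 47 27 48
f 33 48 22
f 47 48 33
f 21 33 31
f 33 22 32
f 31 32 20
f 33 32 31
f 21 31 38
f 31 20 37
f 38 37 24
f 31 37 38
f 21 38 43
f 38 24 44
f 43 44 26
f 38 44 43
f 21 43 47
f 43 26 50
f 47 50 27
f 43 50 47
f 22 48 36
f 48 27 49
f 36 49 23
f 48 49 36
f 20 32 56
f 32 22 57
f 56 57 29
f 32 57 56
f 24 37 53
f 37 20 52
f 53 52 28
f 37 52 53
f 26 44 45
f 44 24 41
f 45 41 25
f 44 41 45
f 27 50 46
f 50 26 42
f 46 42 19
f 50 42 46
f 61 63 60
f 64 61 60
f 60 63 62
f 62 64 60
f 61 67 63
f 65 61 64
f 65 67 61
f 63 67 62
f 66 64 62
f 62 67 66
f 66 65 64
f 67 65 66



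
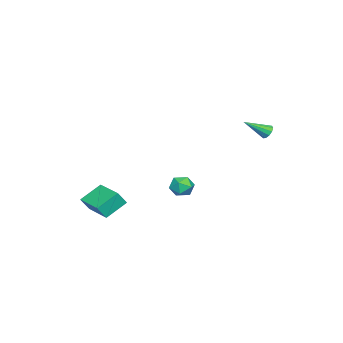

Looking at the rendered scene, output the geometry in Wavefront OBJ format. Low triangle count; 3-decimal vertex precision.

v -4.142 4.21 2.039
v -3.827 4.572 2.239
v -3.358 3.03 2.941
v -4.085 4.548 2.43
v -4.364 4.394 2.471
v -4.558 4.17 2.347
v -4.594 3.961 2.106
v -4.456 3.848 1.838
v -4.199 3.873 1.647
v -3.92 4.026 1.606
v -3.726 4.25 1.73
v -3.69 4.459 1.972
v 1.971 2.064 -0.061
v 2.487 1.985 -0.638
v 2.413 1.015 0.478
v 2.929 0.936 -0.099
v 3.003 1.519 0.411
v 2.73 2.167 0.079
v 2.17 0.833 -0.239
v 1.897 1.481 -0.571
v 2.61 1.224 -0.748
v 3.124 1.648 -0.346
v 1.776 1.352 0.186
v 2.29 1.776 0.588
v 3.125 -3.707 -2.336
v 2.09 -2.927 -1.485
v 4.342 -2.159 -2.274
v 3.308 -1.38 -1.422
v 3.532 -4.06 -1.518
v 2.498 -3.281 -0.666
v 4.75 -2.513 -1.455
v 3.715 -1.733 -0.604
f 2 1 4
f 2 4 3
f 4 1 5
f 4 5 3
f 5 1 6
f 5 6 3
f 6 1 7
f 6 7 3
f 7 1 8
f 7 8 3
f 8 1 9
f 8 9 3
f 9 1 10
f 9 10 3
f 10 1 11
f 10 11 3
f 11 1 12
f 11 12 3
f 12 1 2
f 12 2 3
f 13 24 18
f 13 18 14
f 13 14 20
f 13 20 23
f 13 23 24
f 14 18 22
f 18 24 17
f 24 23 15
f 23 20 19
f 20 14 21
f 16 22 17
f 16 17 15
f 16 15 19
f 16 19 21
f 16 21 22
f 17 22 18
f 15 17 24
f 19 15 23
f 21 19 20
f 22 21 14
f 26 28 25
f 29 26 25
f 25 28 27
f 27 29 25
f 26 32 28
f 30 26 29
f 30 32 26
f 28 32 27
f 31 29 27
f 27 32 31
f 31 30 29
f 32 30 31



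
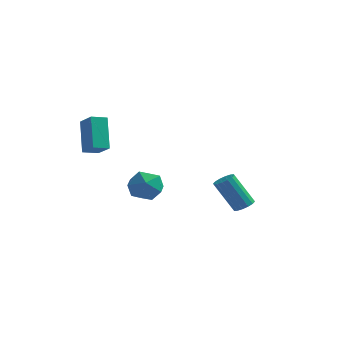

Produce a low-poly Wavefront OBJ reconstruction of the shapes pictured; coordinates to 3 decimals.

v 4.357 -0.789 -2.727
v 4.882 -0.624 -2.4
v 3.847 -0.925 -0.586
v 3.323 -1.091 -0.913
v 4.718 -0.34 -2.447
v 3.683 -0.642 -0.633
v 4.456 -0.177 -2.569
v 3.422 -0.479 -0.755
v 4.169 -0.178 -2.733
v 3.134 -0.479 -0.919
v 3.931 -0.342 -2.896
v 2.897 -0.644 -1.082
v 3.808 -0.627 -3.013
v 2.774 -0.928 -1.199
v 3.833 -0.955 -3.054
v 2.798 -1.256 -1.24
v 3.997 -1.238 -3.007
v 2.962 -1.54 -1.193
v 4.258 -1.401 -2.885
v 3.224 -1.703 -1.071
v 4.546 -1.401 -2.721
v 3.511 -1.702 -0.907
v 4.783 -1.236 -2.558
v 3.749 -1.538 -0.744
v 4.906 -0.952 -2.441
v 3.872 -1.253 -0.627
v -3.893 2.273 -3.201
v -3.021 2.98 -2.846
v -2.619 1.1 -3.994
v -1.747 1.807 -3.639
v -2.365 1.191 -2.848
v -3.152 1.917 -2.358
v -2.488 2.163 -4.482
v -3.275 2.889 -3.992
v -2.152 2.912 -3.638
v -2.076 2.312 -2.628
v -3.564 1.768 -4.212
v -3.488 1.168 -3.202
v -3.866 -3.336 2.816
v -2.913 -3.893 3.464
v -3.305 -2.608 2.617
v -2.352 -3.165 3.265
v -3.228 -4.315 1.035
v -2.275 -4.872 1.683
v -2.667 -3.587 0.836
v -1.714 -4.144 1.484
f 2 1 5
f 2 5 3
f 3 5 6
f 3 6 4
f 5 1 7
f 5 7 6
f 6 7 8
f 6 8 4
f 7 1 9
f 7 9 8
f 8 9 10
f 8 10 4
f 9 1 11
f 9 11 10
f 10 11 12
f 10 12 4
f 11 1 13
f 11 13 12
f 12 13 14
f 12 14 4
f 13 1 15
f 13 15 14
f 14 15 16
f 14 16 4
f 15 1 17
f 15 17 16
f 16 17 18
f 16 18 4
f 17 1 19
f 17 19 18
f 18 19 20
f 18 20 4
f 19 1 21
f 19 21 20
f 20 21 22
f 20 22 4
f 21 1 23
f 21 23 22
f 22 23 24
f 22 24 4
f 23 1 25
f 23 25 24
f 24 25 26
f 24 26 4
f 25 1 2
f 25 2 26
f 26 2 3
f 26 3 4
f 27 38 32
f 27 32 28
f 27 28 34
f 27 34 37
f 27 37 38
f 28 32 36
f 32 38 31
f 38 37 29
f 37 34 33
f 34 28 35
f 30 36 31
f 30 31 29
f 30 29 33
f 30 33 35
f 30 35 36
f 31 36 32
f 29 31 38
f 33 29 37
f 35 33 34
f 36 35 28
f 40 42 39
f 43 40 39
f 39 42 41
f 41 43 39
f 40 46 42
f 44 40 43
f 44 46 40
f 42 46 41
f 45 43 41
f 41 46 45
f 45 44 43
f 46 44 45



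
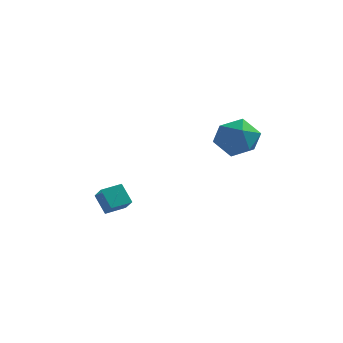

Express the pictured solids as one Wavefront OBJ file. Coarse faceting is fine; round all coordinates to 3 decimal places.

v -2.563 0.963 -3.209
v -2.066 0.344 -2.553
v -3.161 1.365 -2.378
v -2.664 0.746 -1.721
v -1.876 1.674 -3.059
v -1.379 1.055 -2.402
v -2.474 2.076 -2.227
v -1.977 1.457 -1.571
v 2.173 2.73 1.833
v 3.181 3.051 1.559
v 2.579 1.069 1.381
v 3.587 1.39 1.107
v 3.28 1.389 2.157
v 3.029 2.416 2.436
v 2.731 1.704 0.504
v 2.48 2.731 0.783
v 3.527 2.417 0.738
v 3.866 2.222 1.759
v 1.894 1.898 1.181
v 2.233 1.703 2.202
f 2 4 1
f 5 2 1
f 1 4 3
f 3 5 1
f 2 8 4
f 6 2 5
f 6 8 2
f 4 8 3
f 7 5 3
f 3 8 7
f 7 6 5
f 8 6 7
f 9 20 14
f 9 14 10
f 9 10 16
f 9 16 19
f 9 19 20
f 10 14 18
f 14 20 13
f 20 19 11
f 19 16 15
f 16 10 17
f 12 18 13
f 12 13 11
f 12 11 15
f 12 15 17
f 12 17 18
f 13 18 14
f 11 13 20
f 15 11 19
f 17 15 16
f 18 17 10



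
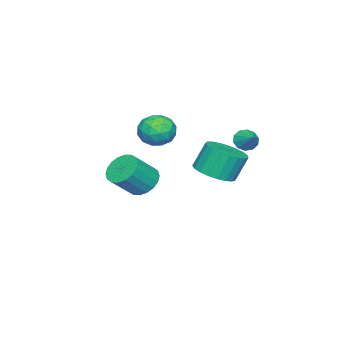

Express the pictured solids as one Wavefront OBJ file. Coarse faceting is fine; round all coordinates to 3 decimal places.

v -1.284 -2.025 0.658
v -0.75 -2.441 1.392
v -2.63 -2.679 1.268
v -2.096 -3.095 2.002
v -2.22 -2.104 1.974
v -1.388 -1.7 1.597
v -1.992 -3.42 1.063
v -1.16 -3.016 0.686
v -1.187 -3.303 1.643
v -1.328 -2.49 2.205
v -2.052 -2.63 0.455
v -2.193 -1.817 1.017
v -0.899 -2.175 0.972
v -2.481 -2.945 1.688
v -2.554 -2.362 1.672
v -2.24 -2.607 2.103
v -1.274 -1.74 1.092
v -0.96 -1.984 1.524
v -1.824 -1.786 1.865
v -2.42 -3.136 1.136
v -2.106 -3.38 1.568
v -1.14 -2.513 0.557
v -0.826 -2.758 0.988
v -1.556 -3.334 0.795
v -0.842 -2.927 1.551
v -1.633 -3.311 1.909
v -1.572 -3.502 1.357
v -1.083 -3.265 1.136
v -0.924 -2.449 1.881
v -1.716 -2.833 2.24
v -1.789 -2.251 2.223
v -1.299 -2.013 2.001
v -1.182 -2.955 2.028
v -1.664 -2.287 0.42
v -2.456 -2.671 0.779
v -2.081 -3.107 0.659
v -1.591 -2.869 0.437
v -1.747 -1.809 0.751
v -2.538 -2.193 1.109
v -2.297 -1.855 1.524
v -1.808 -1.618 1.303
v -2.198 -2.165 0.632
v 0.02 1.369 0.126
v 0.783 0.775 0.561
v 0.343 1.198 1.909
v -0.42 1.791 1.474
v 0.988 1.162 0.506
v 0.547 1.585 1.855
v 1.025 1.584 0.386
v 0.585 2.007 1.734
v 0.888 1.969 0.221
v 0.448 2.392 1.569
v 0.602 2.251 0.039
v 0.161 2.673 1.387
v 0.214 2.379 -0.128
v -0.226 2.802 1.221
v -0.206 2.333 -0.251
v -0.646 2.756 1.098
v -0.588 2.12 -0.308
v -1.028 2.543 1.04
v -0.865 1.778 -0.291
v -1.305 2.2 1.057
v -0.988 1.364 -0.202
v -1.428 1.787 1.147
v -0.937 0.951 -0.056
v -1.377 1.374 1.293
v -0.721 0.611 0.122
v -1.161 1.033 1.47
v -0.377 0.401 0.3
v -0.817 0.824 1.648
v 0.036 0.359 0.448
v -0.404 0.782 1.796
v 0.447 0.491 0.54
v 0.007 0.914 1.889
v -2.002 1.951 1.532
v -1.679 2.072 1.005
v -1.358 2.649 2.088
v -1.973 2.326 1.027
v -2.278 2.436 1.242
v -2.478 2.361 1.568
v -2.496 2.129 1.88
v -2.325 1.829 2.059
v -2.03 1.575 2.038
v -1.725 1.465 1.823
v -1.525 1.54 1.497
v -1.507 1.772 1.185
v -2.043 -3.509 -2.386
v -1.373 -2.924 -2.747
v -0.267 -3.466 -1.576
v -0.937 -4.051 -1.214
v -1.564 -2.679 -2.453
v -0.458 -3.222 -1.282
v -1.85 -2.599 -2.146
v -0.744 -3.142 -0.975
v -2.175 -2.699 -1.887
v -1.069 -3.242 -0.715
v -2.473 -2.96 -1.726
v -1.367 -3.502 -0.554
v -2.686 -3.329 -1.696
v -1.58 -3.871 -0.524
v -2.771 -3.734 -1.802
v -1.665 -4.276 -0.631
v -2.713 -4.094 -2.024
v -1.607 -4.636 -0.853
v -2.522 -4.338 -2.318
v -1.416 -4.881 -1.147
v -2.236 -4.418 -2.625
v -1.13 -4.961 -1.454
v -1.911 -4.318 -2.885
v -0.805 -4.861 -1.713
v -1.613 -4.058 -3.046
v -0.507 -4.6 -1.874
v -1.4 -3.689 -3.076
v -0.294 -4.231 -1.904
v -1.315 -3.284 -2.969
v -0.209 -3.826 -1.798
f 1 38 17
f 38 12 41
f 17 41 6
f 38 41 17
f 1 17 13
f 17 6 18
f 13 18 2
f 17 18 13
f 1 13 22
f 13 2 23
f 22 23 8
f 13 23 22
f 1 22 34
f 22 8 37
f 34 37 11
f 22 37 34
f 1 34 38
f 34 11 42
f 38 42 12
f 34 42 38
f 2 18 29
f 18 6 32
f 29 32 10
f 18 32 29
f 6 41 19
f 41 12 40
f 19 40 5
f 41 40 19
f 12 42 39
f 42 11 35
f 39 35 3
f 42 35 39
f 11 37 36
f 37 8 24
f 36 24 7
f 37 24 36
f 8 23 28
f 23 2 25
f 28 25 9
f 23 25 28
f 4 30 16
f 30 10 31
f 16 31 5
f 30 31 16
f 4 16 14
f 16 5 15
f 14 15 3
f 16 15 14
f 4 14 21
f 14 3 20
f 21 20 7
f 14 20 21
f 4 21 26
f 21 7 27
f 26 27 9
f 21 27 26
f 4 26 30
f 26 9 33
f 30 33 10
f 26 33 30
f 5 31 19
f 31 10 32
f 19 32 6
f 31 32 19
f 3 15 39
f 15 5 40
f 39 40 12
f 15 40 39
f 7 20 36
f 20 3 35
f 36 35 11
f 20 35 36
f 9 27 28
f 27 7 24
f 28 24 8
f 27 24 28
f 10 33 29
f 33 9 25
f 29 25 2
f 33 25 29
f 44 43 47
f 44 47 45
f 45 47 48
f 45 48 46
f 47 43 49
f 47 49 48
f 48 49 50
f 48 50 46
f 49 43 51
f 49 51 50
f 50 51 52
f 50 52 46
f 51 43 53
f 51 53 52
f 52 53 54
f 52 54 46
f 53 43 55
f 53 55 54
f 54 55 56
f 54 56 46
f 55 43 57
f 55 57 56
f 56 57 58
f 56 58 46
f 57 43 59
f 57 59 58
f 58 59 60
f 58 60 46
f 59 43 61
f 59 61 60
f 60 61 62
f 60 62 46
f 61 43 63
f 61 63 62
f 62 63 64
f 62 64 46
f 63 43 65
f 63 65 64
f 64 65 66
f 64 66 46
f 65 43 67
f 65 67 66
f 66 67 68
f 66 68 46
f 67 43 69
f 67 69 68
f 68 69 70
f 68 70 46
f 69 43 71
f 69 71 70
f 70 71 72
f 70 72 46
f 71 43 73
f 71 73 72
f 72 73 74
f 72 74 46
f 73 43 44
f 73 44 74
f 74 44 45
f 74 45 46
f 76 75 78
f 76 78 77
f 78 75 79
f 78 79 77
f 79 75 80
f 79 80 77
f 80 75 81
f 80 81 77
f 81 75 82
f 81 82 77
f 82 75 83
f 82 83 77
f 83 75 84
f 83 84 77
f 84 75 85
f 84 85 77
f 85 75 86
f 85 86 77
f 86 75 76
f 86 76 77
f 88 87 91
f 88 91 89
f 89 91 92
f 89 92 90
f 91 87 93
f 91 93 92
f 92 93 94
f 92 94 90
f 93 87 95
f 93 95 94
f 94 95 96
f 94 96 90
f 95 87 97
f 95 97 96
f 96 97 98
f 96 98 90
f 97 87 99
f 97 99 98
f 98 99 100
f 98 100 90
f 99 87 101
f 99 101 100
f 100 101 102
f 100 102 90
f 101 87 103
f 101 103 102
f 102 103 104
f 102 104 90
f 103 87 105
f 103 105 104
f 104 105 106
f 104 106 90
f 105 87 107
f 105 107 106
f 106 107 108
f 106 108 90
f 107 87 109
f 107 109 108
f 108 109 110
f 108 110 90
f 109 87 111
f 109 111 110
f 110 111 112
f 110 112 90
f 111 87 113
f 111 113 112
f 112 113 114
f 112 114 90
f 113 87 115
f 113 115 114
f 114 115 116
f 114 116 90
f 115 87 88
f 115 88 116
f 116 88 89
f 116 89 90



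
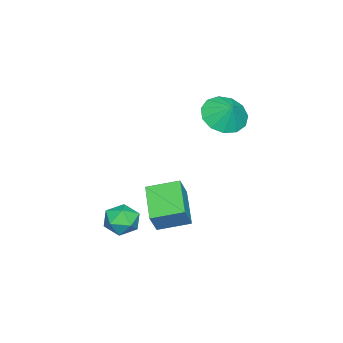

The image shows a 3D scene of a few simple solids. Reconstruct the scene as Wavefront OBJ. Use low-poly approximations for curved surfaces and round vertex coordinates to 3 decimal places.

v -3.617 -0.156 1.869
v -2.75 -0.815 1.905
v -3.203 0.436 2.711
v -2.607 -0.362 1.516
v -2.784 0.157 1.239
v -3.226 0.577 1.162
v -3.792 0.763 1.31
v -4.303 0.659 1.635
v -4.596 0.295 2.034
v -4.578 -0.211 2.38
v -4.255 -0.7 2.565
v -3.73 -1.016 2.528
v -3.169 -1.059 2.282
v 0.389 -1.716 -1.499
v 0.952 -1.776 -0.509
v -0.172 -0.395 -1.1
v 0.39 -0.455 -0.11
v 1.91 -0.825 -2.31
v 2.472 -0.885 -1.32
v 1.348 0.496 -1.911
v 1.911 0.436 -0.921
v 1.259 -2.009 -2.972
v 1.899 -1.997 -2.379
v 0.921 -3.323 -2.581
v 1.561 -3.311 -1.988
v 0.856 -2.808 -1.879
v 1.066 -1.996 -2.121
v 1.754 -3.324 -2.839
v 1.964 -2.512 -3.081
v 2.205 -2.81 -2.297
v 1.65 -2.491 -1.704
v 1.17 -2.829 -3.256
v 0.615 -2.51 -2.663
f 2 1 4
f 2 4 3
f 4 1 5
f 4 5 3
f 5 1 6
f 5 6 3
f 6 1 7
f 6 7 3
f 7 1 8
f 7 8 3
f 8 1 9
f 8 9 3
f 9 1 10
f 9 10 3
f 10 1 11
f 10 11 3
f 11 1 12
f 11 12 3
f 12 1 13
f 12 13 3
f 13 1 2
f 13 2 3
f 15 17 14
f 18 15 14
f 14 17 16
f 16 18 14
f 15 21 17
f 19 15 18
f 19 21 15
f 17 21 16
f 20 18 16
f 16 21 20
f 20 19 18
f 21 19 20
f 22 33 27
f 22 27 23
f 22 23 29
f 22 29 32
f 22 32 33
f 23 27 31
f 27 33 26
f 33 32 24
f 32 29 28
f 29 23 30
f 25 31 26
f 25 26 24
f 25 24 28
f 25 28 30
f 25 30 31
f 26 31 27
f 24 26 33
f 28 24 32
f 30 28 29
f 31 30 23



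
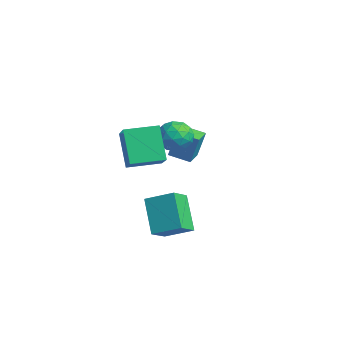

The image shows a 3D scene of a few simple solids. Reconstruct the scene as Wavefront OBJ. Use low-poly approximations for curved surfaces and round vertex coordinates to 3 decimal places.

v 0.45 -2.996 -2.274
v 1.115 -3.892 -1.588
v 1.297 -1.903 -1.666
v 1.961 -2.799 -0.98
v 1.799 -3.181 -3.82
v 2.463 -4.077 -3.134
v 2.645 -2.088 -3.212
v 3.31 -2.984 -2.526
v -3.634 -0.847 -1.534
v -3.402 -0.501 0.011
v -4.444 -0.148 -1.569
v -4.212 0.198 -0.024
v -2.888 0.002 -1.836
v -2.656 0.348 -0.291
v -3.698 0.701 -1.871
v -3.466 1.047 -0.326
v -2.013 -3.918 1.178
v -0.461 -4.294 2.207
v -1.693 -2.273 1.296
v -0.141 -2.649 2.325
v -0.919 -4.011 -0.505
v 0.633 -4.387 0.524
v -0.599 -2.366 -0.387
v 0.953 -2.742 0.642
v -2.693 -0.886 1.124
v -1.846 -0.445 1.065
v -2.314 -1.775 -0.085
v -1.467 -1.334 -0.144
v -1.656 -1.908 0.597
v -1.89 -1.359 1.345
v -2.27 -0.861 -0.365
v -2.504 -0.312 0.383
v -1.585 -0.429 0.145
v -1.205 -1.076 0.739
v -2.955 -1.144 0.241
v -2.575 -1.791 0.835
v -2.303 -0.587 1.201
v -1.857 -1.633 -0.221
v -1.968 -1.97 0.215
v -1.471 -1.71 0.18
v -2.329 -1.125 1.365
v -1.831 -0.865 1.33
v -1.719 -1.725 1.055
v -2.329 -1.355 -0.35
v -1.831 -1.095 -0.385
v -2.689 -0.51 0.8
v -2.192 -0.25 0.765
v -2.441 -0.495 -0.075
v -1.651 -0.319 0.625
v -1.429 -0.841 -0.086
v -1.9 -0.564 -0.215
v -2.038 -0.241 0.224
v -1.429 -0.699 0.975
v -1.206 -1.221 0.264
v -1.317 -1.559 0.699
v -1.455 -1.236 1.139
v -1.275 -0.69 0.434
v -2.954 -0.999 0.716
v -2.731 -1.521 0.005
v -2.705 -0.984 -0.159
v -2.843 -0.661 0.281
v -2.731 -1.379 1.066
v -2.509 -1.901 0.355
v -2.122 -1.979 0.756
v -2.26 -1.656 1.195
v -2.885 -1.53 0.546
f 2 4 1
f 5 2 1
f 1 4 3
f 3 5 1
f 2 8 4
f 6 2 5
f 6 8 2
f 4 8 3
f 7 5 3
f 3 8 7
f 7 6 5
f 8 6 7
f 10 12 9
f 13 10 9
f 9 12 11
f 11 13 9
f 10 16 12
f 14 10 13
f 14 16 10
f 12 16 11
f 15 13 11
f 11 16 15
f 15 14 13
f 16 14 15
f 18 20 17
f 21 18 17
f 17 20 19
f 19 21 17
f 18 24 20
f 22 18 21
f 22 24 18
f 20 24 19
f 23 21 19
f 19 24 23
f 23 22 21
f 24 22 23
f 25 62 41
f 62 36 65
f 41 65 30
f 62 65 41
f 25 41 37
f 41 30 42
f 37 42 26
f 41 42 37
f 25 37 46
f 37 26 47
f 46 47 32
f 37 47 46
f 25 46 58
f 46 32 61
f 58 61 35
f 46 61 58
f 25 58 62
f 58 35 66
f 62 66 36
f 58 66 62
f 26 42 53
f 42 30 56
f 53 56 34
f 42 56 53
f 30 65 43
f 65 36 64
f 43 64 29
f 65 64 43
f 36 66 63
f 66 35 59
f 63 59 27
f 66 59 63
f 35 61 60
f 61 32 48
f 60 48 31
f 61 48 60
f 32 47 52
f 47 26 49
f 52 49 33
f 47 49 52
f 28 54 40
f 54 34 55
f 40 55 29
f 54 55 40
f 28 40 38
f 40 29 39
f 38 39 27
f 40 39 38
f 28 38 45
f 38 27 44
f 45 44 31
f 38 44 45
f 28 45 50
f 45 31 51
f 50 51 33
f 45 51 50
f 28 50 54
f 50 33 57
f 54 57 34
f 50 57 54
f 29 55 43
f 55 34 56
f 43 56 30
f 55 56 43
f 27 39 63
f 39 29 64
f 63 64 36
f 39 64 63
f 31 44 60
f 44 27 59
f 60 59 35
f 44 59 60
f 33 51 52
f 51 31 48
f 52 48 32
f 51 48 52
f 34 57 53
f 57 33 49
f 53 49 26
f 57 49 53



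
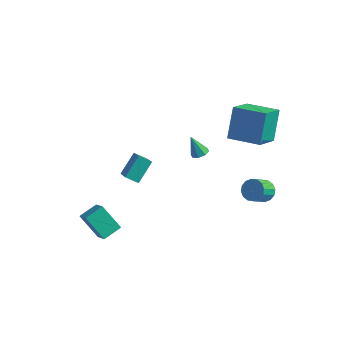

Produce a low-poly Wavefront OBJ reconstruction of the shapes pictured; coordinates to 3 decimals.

v -2.971 -3.722 -5.089
v -4.203 -3.746 -3.763
v -2.568 -2.63 -4.694
v -3.8 -2.654 -3.368
v -2.08 -4.346 -4.272
v -3.312 -4.37 -2.946
v -1.677 -3.254 -3.877
v -2.909 -3.278 -2.551
v -0.798 3.691 -1.951
v -0.327 3.937 -1.72
v -1.382 3.589 -0.649
v -0.635 4.235 -1.835
v -1.039 4.214 -2.018
v -1.302 3.887 -2.161
v -1.27 3.445 -2.181
v -0.962 3.147 -2.067
v -0.558 3.167 -1.884
v -0.295 3.495 -1.74
v 1.898 3.827 1.03
v 2.061 2.003 2.117
v 1.595 4.902 2.878
v 1.758 3.078 3.966
v 3.882 4.102 1.194
v 4.045 2.278 2.282
v 3.579 5.177 3.043
v 3.742 3.353 4.13
v 3.192 4.377 -4.07
v 3.591 4.746 -3.526
v 3.428 3.712 -2.705
v 3.028 3.343 -3.25
v 3.212 4.853 -3.466
v 3.049 3.82 -2.645
v 2.828 4.833 -3.568
v 2.664 3.799 -2.748
v 2.54 4.69 -3.805
v 2.377 3.657 -2.984
v 2.428 4.464 -4.113
v 2.264 3.43 -3.292
v 2.52 4.214 -4.41
v 2.356 3.18 -3.589
v 2.792 4.008 -4.615
v 2.629 2.974 -3.794
v 3.171 3.9 -4.675
v 3.008 2.867 -3.854
v 3.556 3.921 -4.572
v 3.392 2.887 -3.752
v 3.843 4.063 -4.336
v 3.68 3.03 -3.515
v 3.956 4.29 -4.028
v 3.792 3.256 -3.207
v 3.864 4.54 -3.731
v 3.7 3.506 -2.91
v -4.715 1.134 -3.922
v -4.59 2.361 -2.826
v -3.983 1.428 -4.334
v -3.858 2.655 -3.238
v -3.542 -0.075 -2.702
v -3.417 1.152 -1.606
v -2.81 0.219 -3.114
v -2.685 1.446 -2.018
f 2 4 1
f 5 2 1
f 1 4 3
f 3 5 1
f 2 8 4
f 6 2 5
f 6 8 2
f 4 8 3
f 7 5 3
f 3 8 7
f 7 6 5
f 8 6 7
f 10 9 12
f 10 12 11
f 12 9 13
f 12 13 11
f 13 9 14
f 13 14 11
f 14 9 15
f 14 15 11
f 15 9 16
f 15 16 11
f 16 9 17
f 16 17 11
f 17 9 18
f 17 18 11
f 18 9 10
f 18 10 11
f 20 22 19
f 23 20 19
f 19 22 21
f 21 23 19
f 20 26 22
f 24 20 23
f 24 26 20
f 22 26 21
f 25 23 21
f 21 26 25
f 25 24 23
f 26 24 25
f 28 27 31
f 28 31 29
f 29 31 32
f 29 32 30
f 31 27 33
f 31 33 32
f 32 33 34
f 32 34 30
f 33 27 35
f 33 35 34
f 34 35 36
f 34 36 30
f 35 27 37
f 35 37 36
f 36 37 38
f 36 38 30
f 37 27 39
f 37 39 38
f 38 39 40
f 38 40 30
f 39 27 41
f 39 41 40
f 40 41 42
f 40 42 30
f 41 27 43
f 41 43 42
f 42 43 44
f 42 44 30
f 43 27 45
f 43 45 44
f 44 45 46
f 44 46 30
f 45 27 47
f 45 47 46
f 46 47 48
f 46 48 30
f 47 27 49
f 47 49 48
f 48 49 50
f 48 50 30
f 49 27 51
f 49 51 50
f 50 51 52
f 50 52 30
f 51 27 28
f 51 28 52
f 52 28 29
f 52 29 30
f 54 56 53
f 57 54 53
f 53 56 55
f 55 57 53
f 54 60 56
f 58 54 57
f 58 60 54
f 56 60 55
f 59 57 55
f 55 60 59
f 59 58 57
f 60 58 59



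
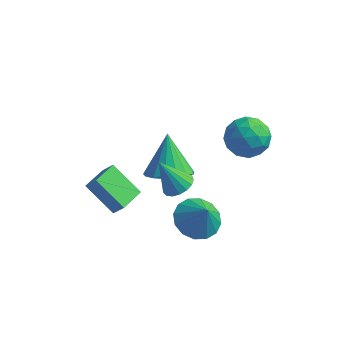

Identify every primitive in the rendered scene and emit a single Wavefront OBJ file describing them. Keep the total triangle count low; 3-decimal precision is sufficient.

v -2.782 -0.568 -0.547
v -4.198 -0.28 0.561
v -2.571 0.713 -0.61
v -3.986 1.001 0.498
v -2.254 -0.621 0.142
v -3.669 -0.333 1.25
v -2.042 0.66 0.079
v -3.458 0.948 1.187
v 0.885 -0.115 0.207
v 1.818 -0.266 -0.273
v 1.455 -0.425 1.413
v 1.813 0.265 -0.135
v 1.56 0.694 0.095
v 1.125 0.906 0.355
v 0.627 0.845 0.575
v 0.197 0.526 0.696
v -0.048 0.035 0.687
v -0.044 -0.496 0.549
v 0.209 -0.925 0.319
v 0.644 -1.137 0.059
v 1.142 -1.075 -0.161
v 1.572 -0.757 -0.283
v 1.544 3.592 4.154
v 2.591 3.493 3.942
v 1.189 2.367 2.978
v 2.236 2.268 2.766
v 1.847 1.942 3.71
v 2.066 2.699 4.438
v 1.714 3.161 2.482
v 1.933 3.918 3.21
v 2.696 3.226 2.909
v 2.778 2.473 3.668
v 1.002 3.387 3.252
v 1.084 2.634 4.011
v 2.099 3.65 4.152
v 1.681 2.21 2.768
v 1.453 2.019 3.324
v 2.068 1.96 3.199
v 1.79 3.184 4.443
v 2.405 3.125 4.318
v 1.968 2.214 4.182
v 1.375 2.735 2.602
v 1.99 2.676 2.477
v 1.712 3.9 3.721
v 2.327 3.841 3.596
v 1.812 3.646 2.738
v 2.776 3.435 3.42
v 2.567 2.715 2.728
v 2.26 3.24 2.561
v 2.389 3.685 2.989
v 2.824 2.992 3.866
v 2.615 2.272 3.174
v 2.386 2.081 3.73
v 2.515 2.526 4.157
v 2.885 2.835 3.258
v 1.165 3.588 3.746
v 0.956 2.868 3.054
v 1.265 3.334 2.763
v 1.394 3.779 3.19
v 1.213 3.145 4.192
v 1.004 2.425 3.5
v 1.391 2.175 3.931
v 1.52 2.62 4.359
v 0.895 3.025 3.662
v 0.27 -0.701 2.978
v 0.645 -0.151 3.25
v -0.53 -0.859 4.402
v 0.368 -0.001 3.111
v 0.068 -0.011 2.941
v -0.186 -0.18 2.78
v -0.335 -0.468 2.665
v -0.346 -0.81 2.621
v -0.216 -1.126 2.659
v 0.025 -1.346 2.77
v 0.323 -1.418 2.929
v 0.608 -1.326 3.099
v 0.815 -1.09 3.242
v 0.898 -0.766 3.324
v 0.837 -0.427 3.327
v -0.892 1.036 1.55
v 0.162 1.24 1.739
v -1.388 2.044 3.23
v 0.006 1.645 1.45
v -0.355 1.911 1.184
v -0.84 1.977 1.002
v -1.336 1.827 0.945
v -1.731 1.495 1.027
v -1.934 1.059 1.229
v -1.898 0.618 1.505
v -1.631 0.272 1.791
v -1.196 0.101 2.022
v -0.69 0.145 2.145
v -0.232 0.393 2.131
v 0.076 0.788 1.985
f 2 4 1
f 5 2 1
f 1 4 3
f 3 5 1
f 2 8 4
f 6 2 5
f 6 8 2
f 4 8 3
f 7 5 3
f 3 8 7
f 7 6 5
f 8 6 7
f 10 9 12
f 10 12 11
f 12 9 13
f 12 13 11
f 13 9 14
f 13 14 11
f 14 9 15
f 14 15 11
f 15 9 16
f 15 16 11
f 16 9 17
f 16 17 11
f 17 9 18
f 17 18 11
f 18 9 19
f 18 19 11
f 19 9 20
f 19 20 11
f 20 9 21
f 20 21 11
f 21 9 22
f 21 22 11
f 22 9 10
f 22 10 11
f 23 60 39
f 60 34 63
f 39 63 28
f 60 63 39
f 23 39 35
f 39 28 40
f 35 40 24
f 39 40 35
f 23 35 44
f 35 24 45
f 44 45 30
f 35 45 44
f 23 44 56
f 44 30 59
f 56 59 33
f 44 59 56
f 23 56 60
f 56 33 64
f 60 64 34
f 56 64 60
f 24 40 51
f 40 28 54
f 51 54 32
f 40 54 51
f 28 63 41
f 63 34 62
f 41 62 27
f 63 62 41
f 34 64 61
f 64 33 57
f 61 57 25
f 64 57 61
f 33 59 58
f 59 30 46
f 58 46 29
f 59 46 58
f 30 45 50
f 45 24 47
f 50 47 31
f 45 47 50
f 26 52 38
f 52 32 53
f 38 53 27
f 52 53 38
f 26 38 36
f 38 27 37
f 36 37 25
f 38 37 36
f 26 36 43
f 36 25 42
f 43 42 29
f 36 42 43
f 26 43 48
f 43 29 49
f 48 49 31
f 43 49 48
f 26 48 52
f 48 31 55
f 52 55 32
f 48 55 52
f 27 53 41
f 53 32 54
f 41 54 28
f 53 54 41
f 25 37 61
f 37 27 62
f 61 62 34
f 37 62 61
f 29 42 58
f 42 25 57
f 58 57 33
f 42 57 58
f 31 49 50
f 49 29 46
f 50 46 30
f 49 46 50
f 32 55 51
f 55 31 47
f 51 47 24
f 55 47 51
f 66 65 68
f 66 68 67
f 68 65 69
f 68 69 67
f 69 65 70
f 69 70 67
f 70 65 71
f 70 71 67
f 71 65 72
f 71 72 67
f 72 65 73
f 72 73 67
f 73 65 74
f 73 74 67
f 74 65 75
f 74 75 67
f 75 65 76
f 75 76 67
f 76 65 77
f 76 77 67
f 77 65 78
f 77 78 67
f 78 65 79
f 78 79 67
f 79 65 66
f 79 66 67
f 81 80 83
f 81 83 82
f 83 80 84
f 83 84 82
f 84 80 85
f 84 85 82
f 85 80 86
f 85 86 82
f 86 80 87
f 86 87 82
f 87 80 88
f 87 88 82
f 88 80 89
f 88 89 82
f 89 80 90
f 89 90 82
f 90 80 91
f 90 91 82
f 91 80 92
f 91 92 82
f 92 80 93
f 92 93 82
f 93 80 94
f 93 94 82
f 94 80 81
f 94 81 82

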